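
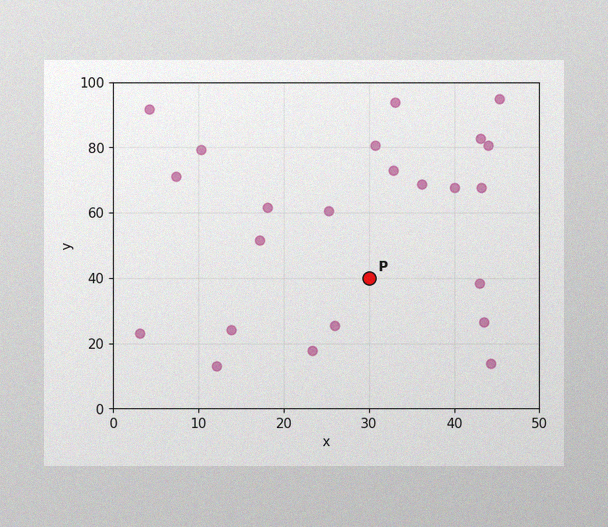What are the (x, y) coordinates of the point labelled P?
(30, 40)

The image has some photo noise and uneven lighting. Following the gridlines from P to each axis, P sits at (30, 40).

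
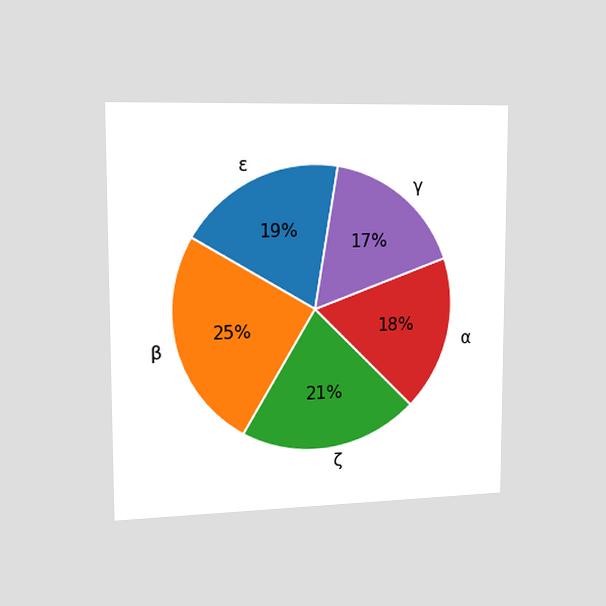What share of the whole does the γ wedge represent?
The chart is viewed slightly from the left. The γ slice takes up 17% of the pie.

17%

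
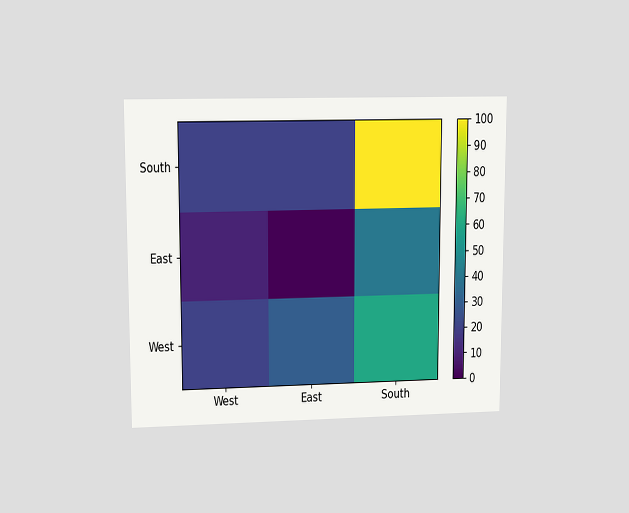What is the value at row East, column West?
The chart is viewed at a slight angle. Matching cell (East, West) against the colorbar gives 10.

10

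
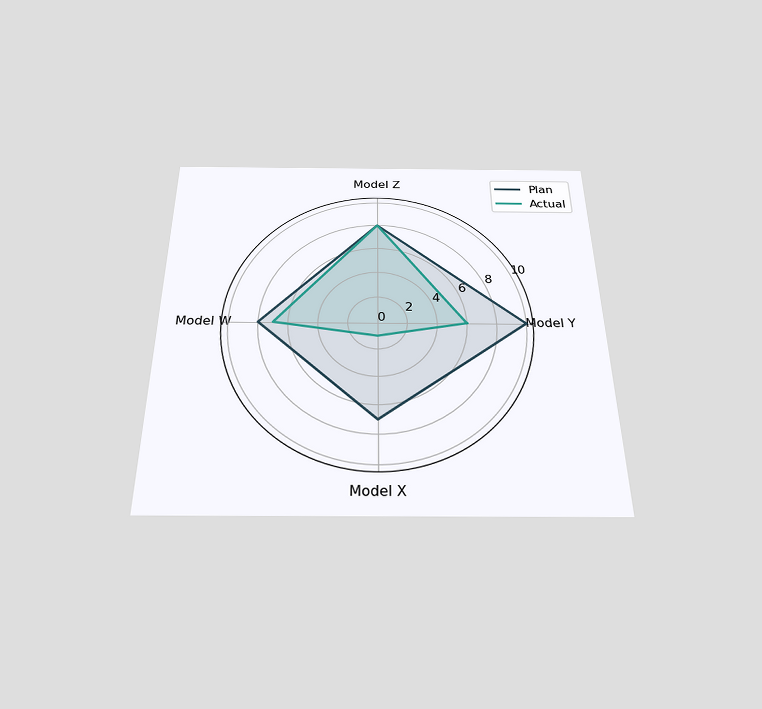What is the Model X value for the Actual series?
1

The chart is viewed slightly from below. On the Model X axis, Actual reaches 1.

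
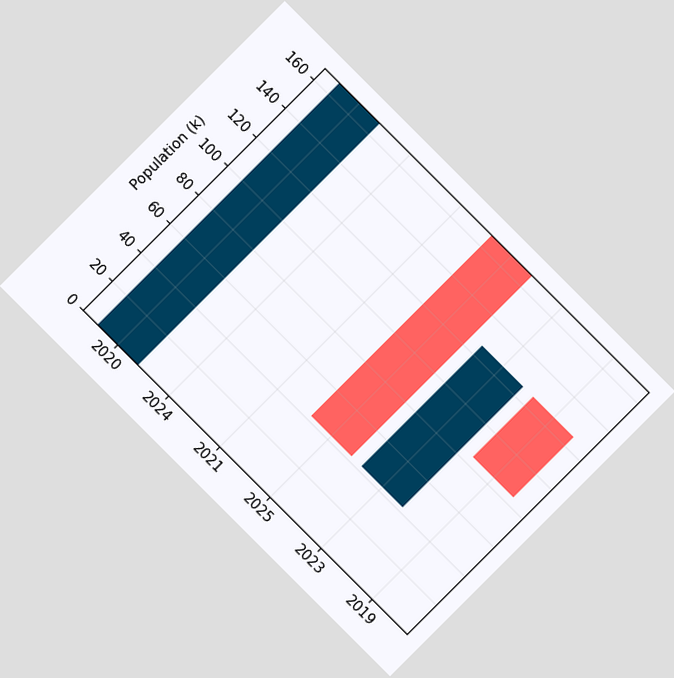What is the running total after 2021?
168k

The chart is tilted about 45° clockwise. After 2021 the running total reaches 168k.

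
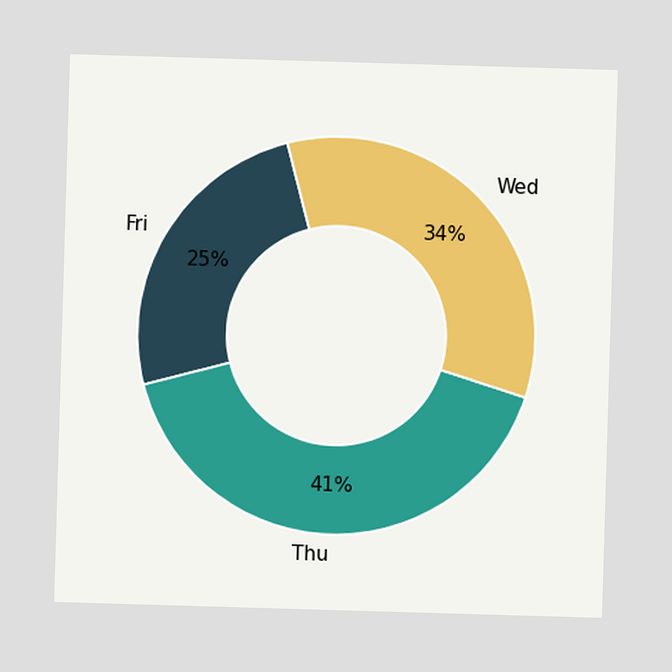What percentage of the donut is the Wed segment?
The Wed segment takes up 34% of the ring.

34%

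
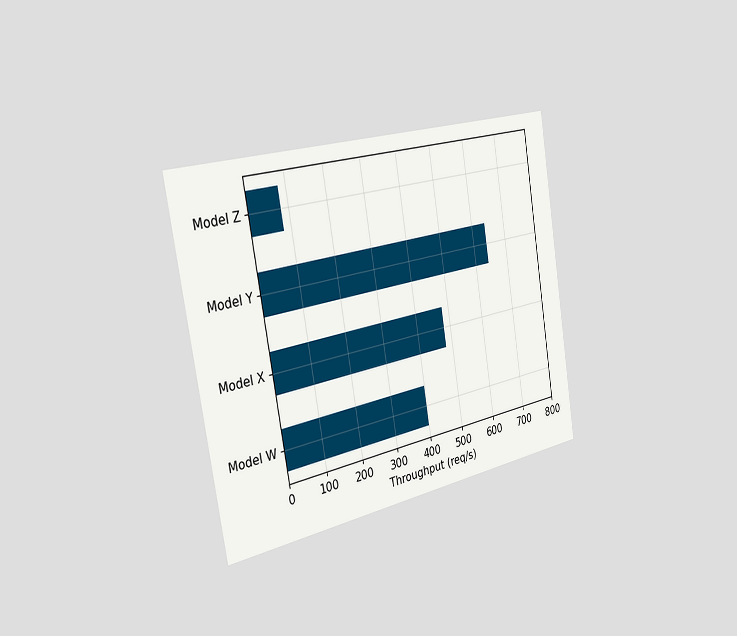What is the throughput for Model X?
480req/s

The chart is tilted about 9° counter-clockwise and viewed slightly from the left. Reading along the chart's x-axis, the Model X bar reaches 480req/s.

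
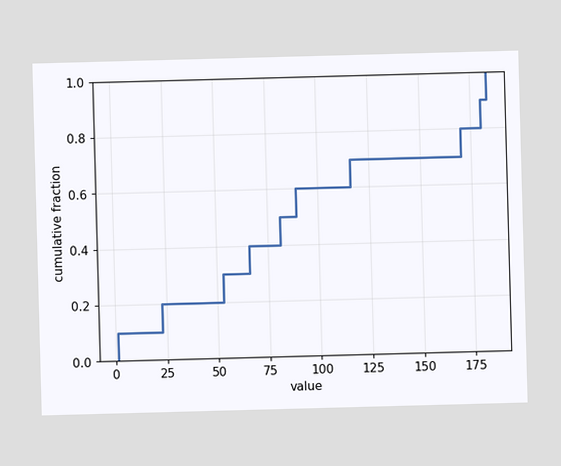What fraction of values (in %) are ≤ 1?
At x=1 the ECDF step is at 10%.

10%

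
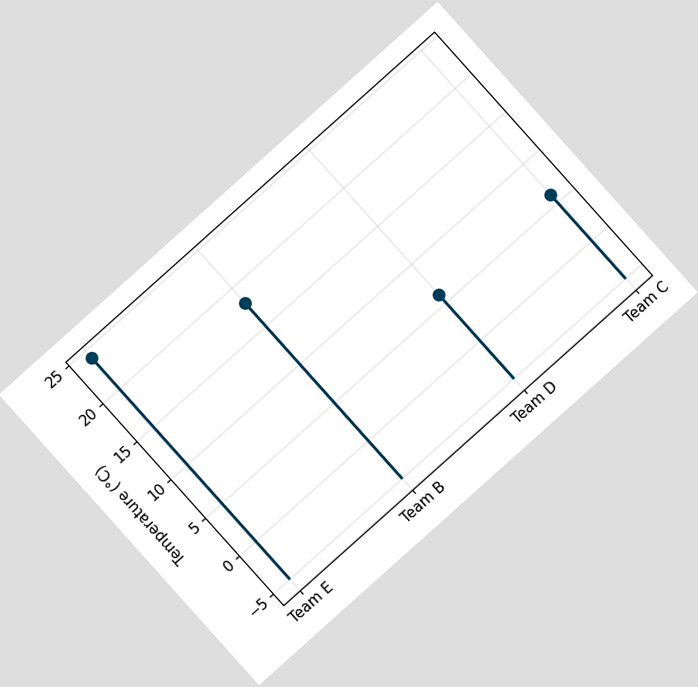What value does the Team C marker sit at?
6°C

The chart is tilted about 42° counter-clockwise. The Team C marker sits at 6°C.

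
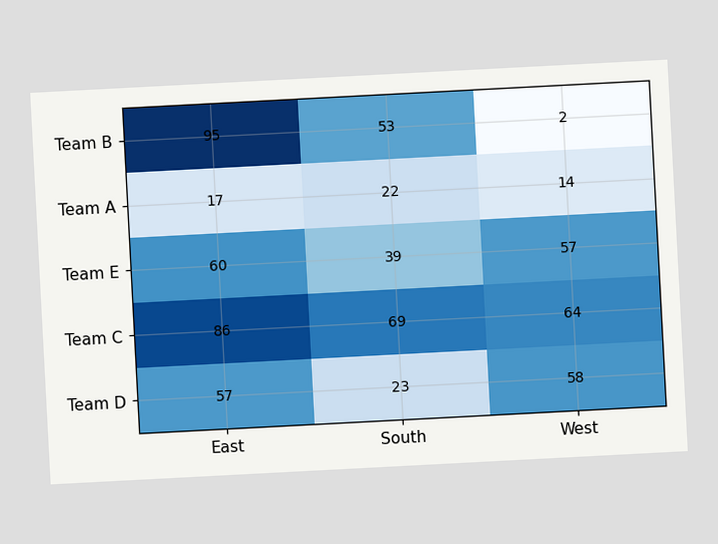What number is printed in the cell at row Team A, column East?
The chart is tilted about 3° counter-clockwise. The (Team A, East) cell reads 17.

17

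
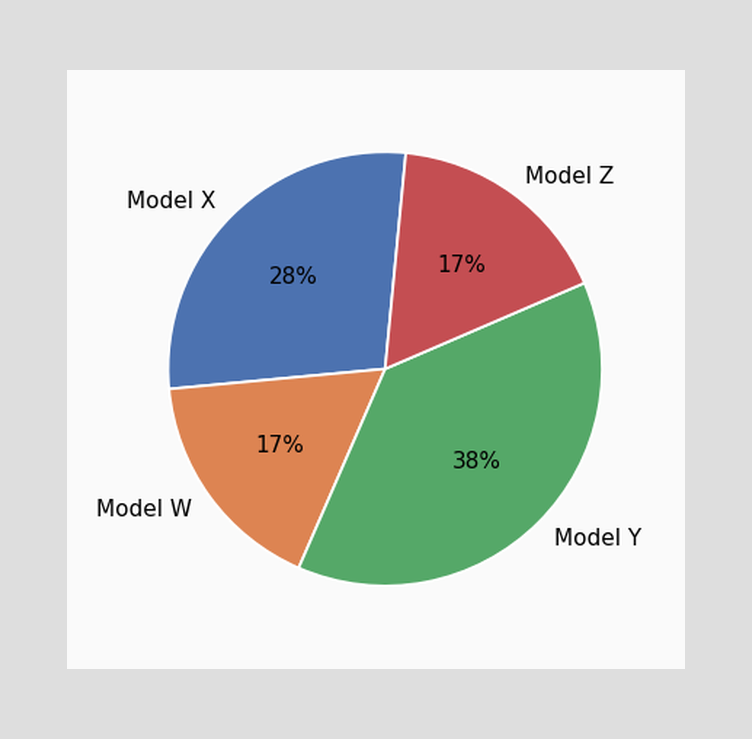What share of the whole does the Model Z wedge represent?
The Model Z slice takes up 17% of the pie.

17%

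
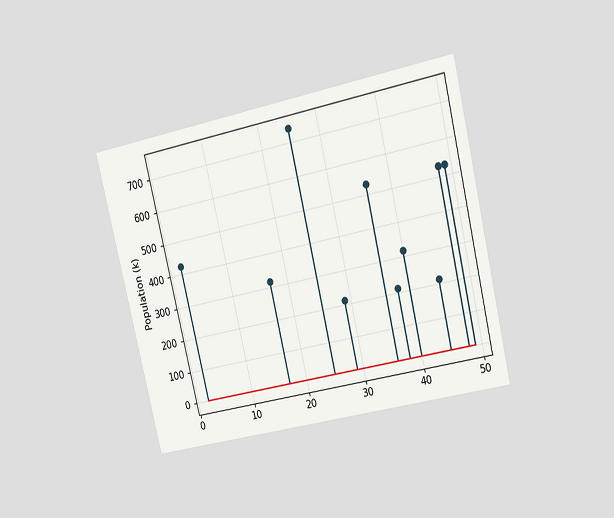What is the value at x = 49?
The chart is tilted about 13° counter-clockwise and viewed at a slight angle. The stem at x=49 reaches 530k.

530k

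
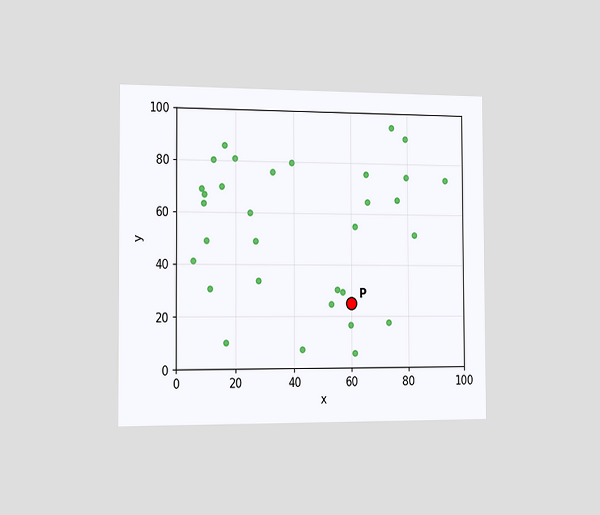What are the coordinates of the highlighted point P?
The chart is viewed slightly from the left. Following the gridlines from P to each axis, P sits at (60, 25).

(60, 25)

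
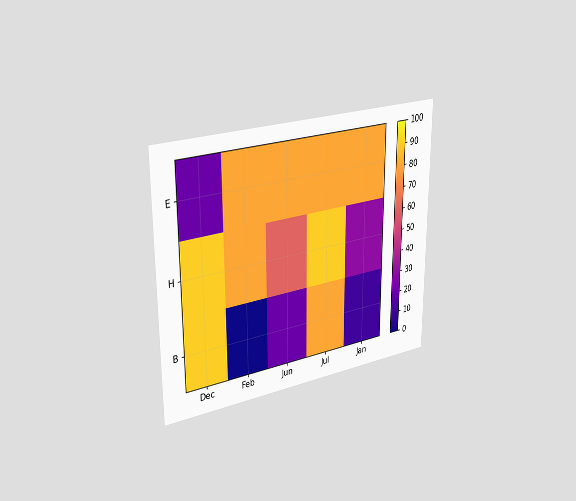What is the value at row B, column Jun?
The chart is viewed slightly from the left. Matching cell (B, Jun) against the colorbar gives 20.

20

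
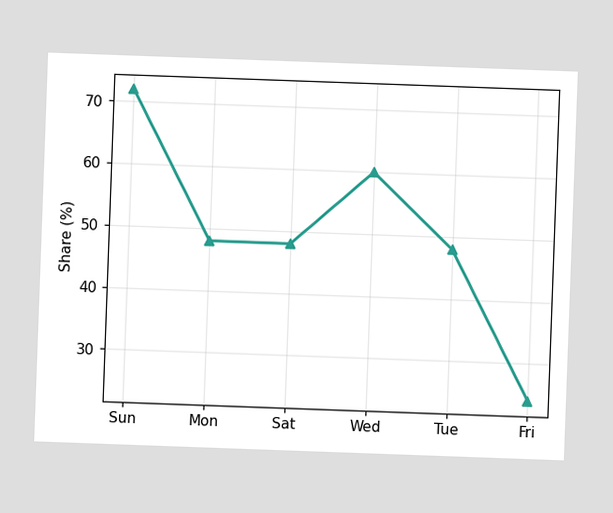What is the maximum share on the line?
The chart is tilted about 2° clockwise. The highest point is at Sun, and reading across to the y-axis gives 72%.

72%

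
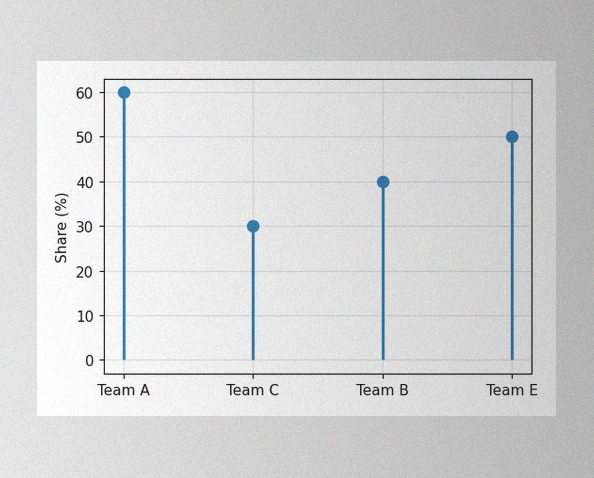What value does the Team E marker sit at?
The image has some photo noise and uneven lighting. The Team E marker sits at 50%.

50%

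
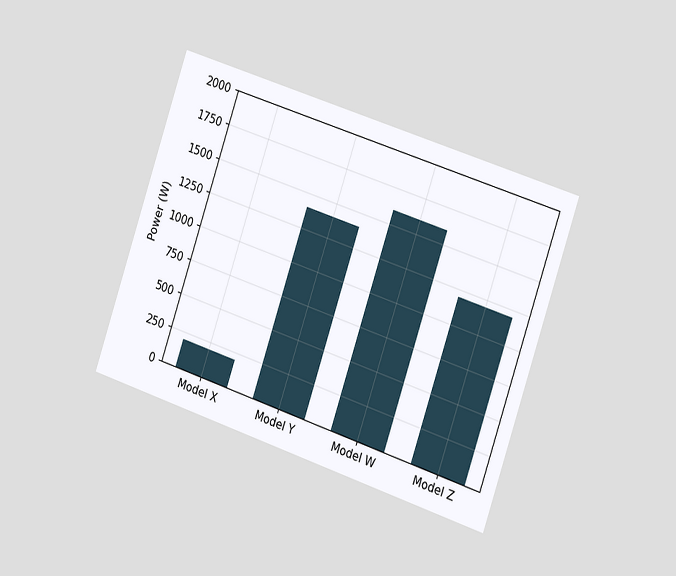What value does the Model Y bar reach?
1400W

The chart is tilted about 19° clockwise and viewed slightly from the right. Reading along the chart's y-axis, the Model Y bar reaches 1400W.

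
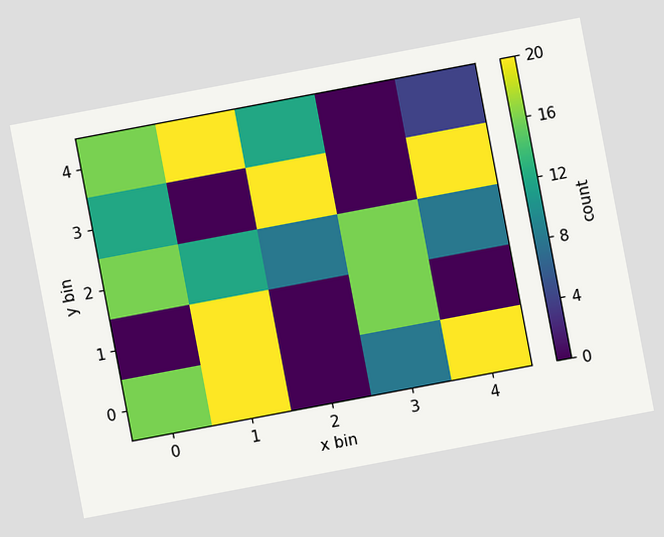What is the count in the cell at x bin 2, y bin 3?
The chart is tilted about 11° counter-clockwise. Matching the cell (2, 3) against the colorbar gives 20.

20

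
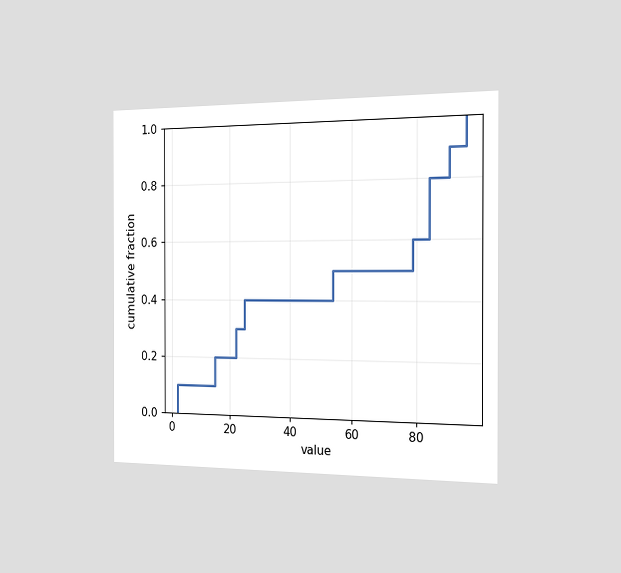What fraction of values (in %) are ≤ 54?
The chart is viewed slightly from the right. At x=54 the ECDF step is at 50%.

50%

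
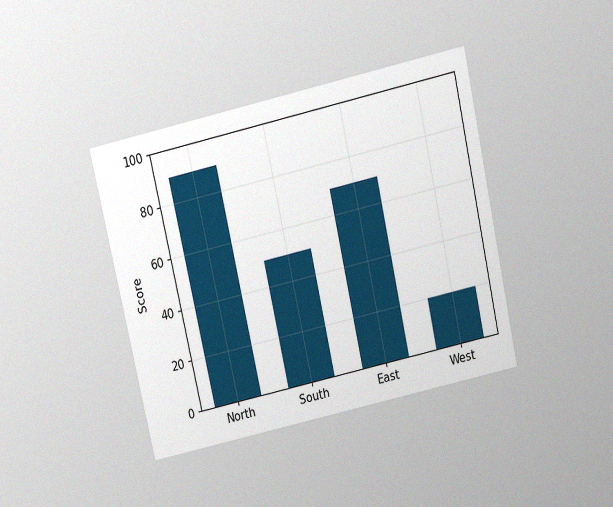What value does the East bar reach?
The chart is tilted about 13° counter-clockwise and viewed slightly from above, with some photo noise. Reading along the chart's y-axis, the East bar reaches 70.

70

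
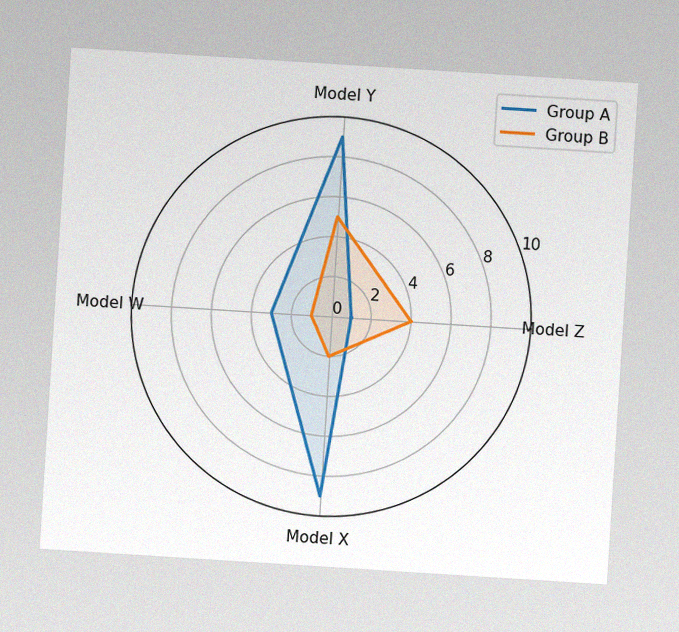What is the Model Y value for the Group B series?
The chart is tilted about 4° clockwise, with some photo noise. On the Model Y axis, Group B reaches 5.

5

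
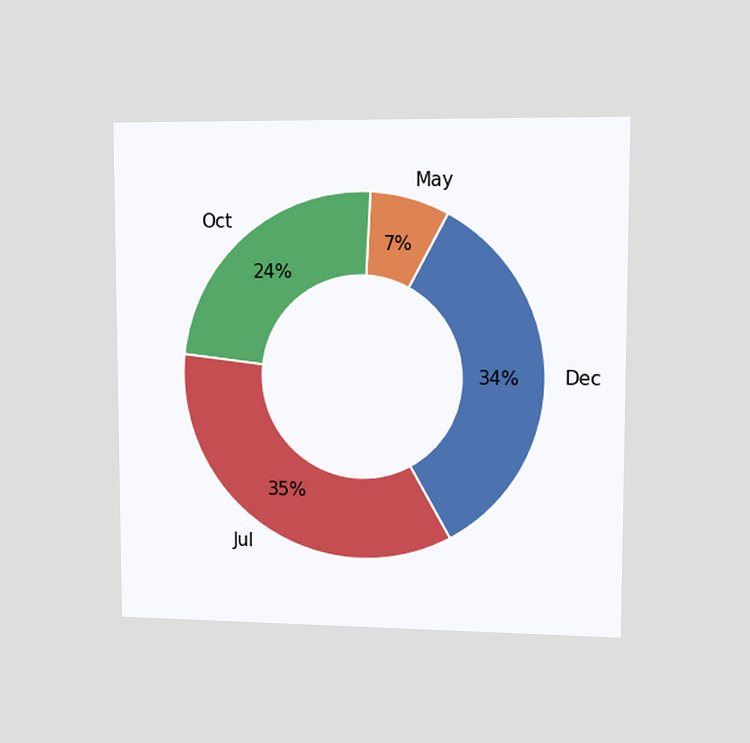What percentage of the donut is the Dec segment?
The chart is viewed slightly from the right. The Dec segment takes up 34% of the ring.

34%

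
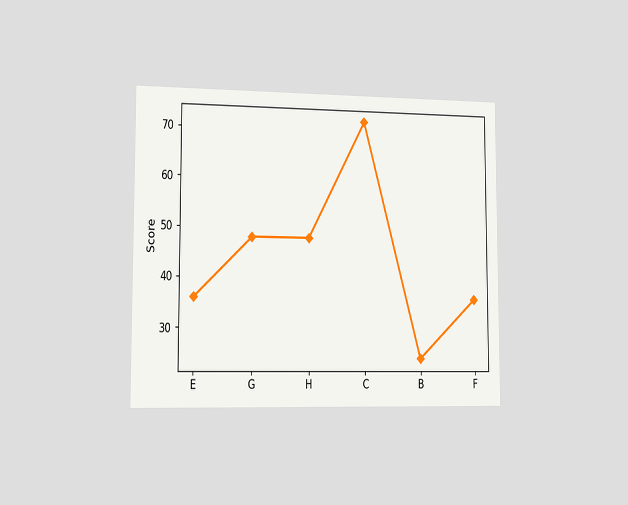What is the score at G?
The chart is viewed slightly from the left. At G, the line is at 48.

48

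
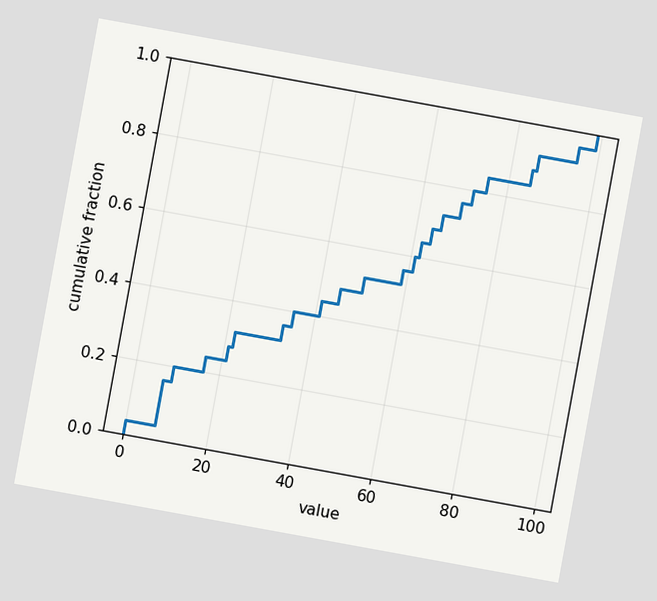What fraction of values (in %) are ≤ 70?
The chart is tilted about 10° clockwise. At x=70 the ECDF step is at 76%.

76%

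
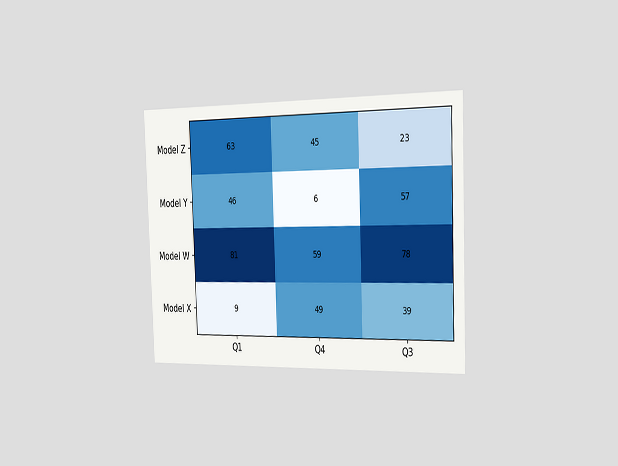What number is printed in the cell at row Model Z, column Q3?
23

The chart is tilted about 2° counter-clockwise and viewed slightly from the right. The (Model Z, Q3) cell reads 23.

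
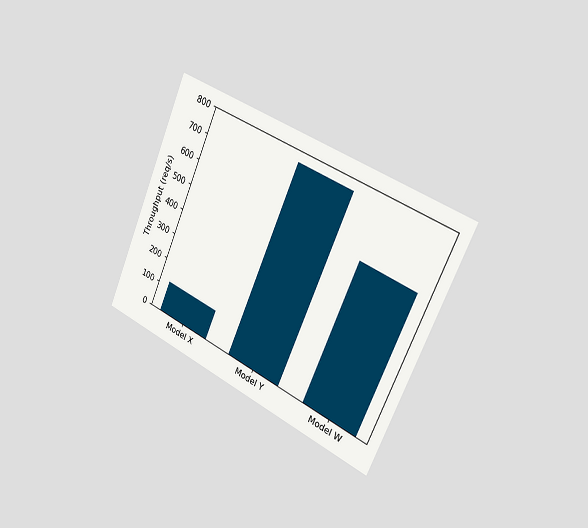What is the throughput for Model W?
The chart is tilted about 24° clockwise and viewed slightly from the right. Reading along the chart's y-axis, the Model W bar reaches 560req/s.

560req/s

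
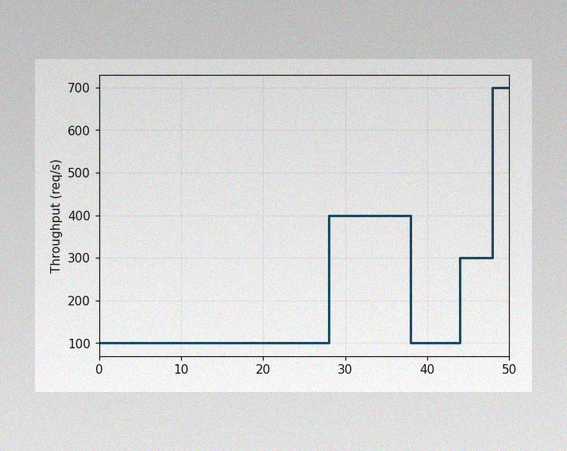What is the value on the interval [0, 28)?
100req/s

The image has some photo noise and uneven lighting. On [0, 28) the step sits at 100req/s.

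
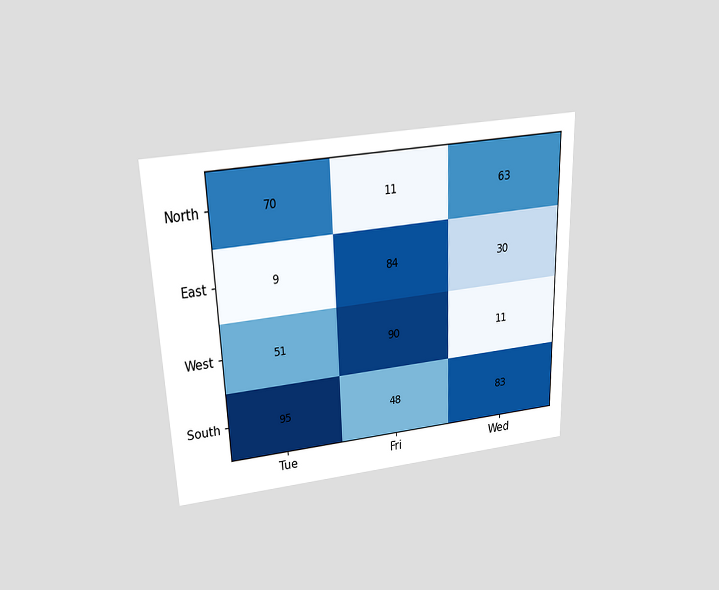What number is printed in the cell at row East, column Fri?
The chart is tilted about 2° counter-clockwise and viewed slightly from above. The (East, Fri) cell reads 84.

84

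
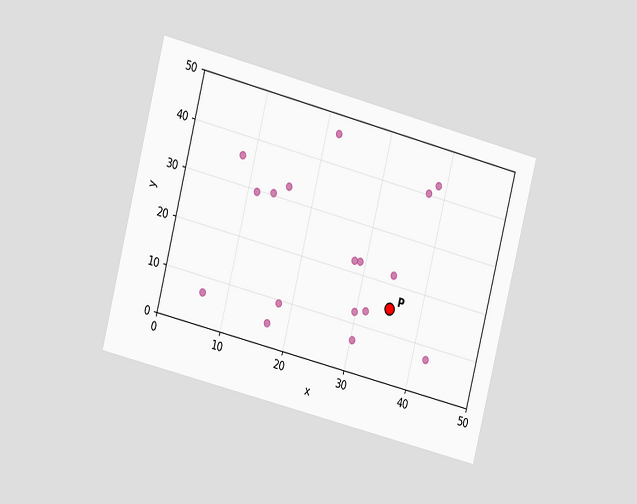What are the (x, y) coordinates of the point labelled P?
(35, 15)

The chart is tilted about 14° clockwise and viewed at a slight angle. Following the gridlines from P to each axis, P sits at (35, 15).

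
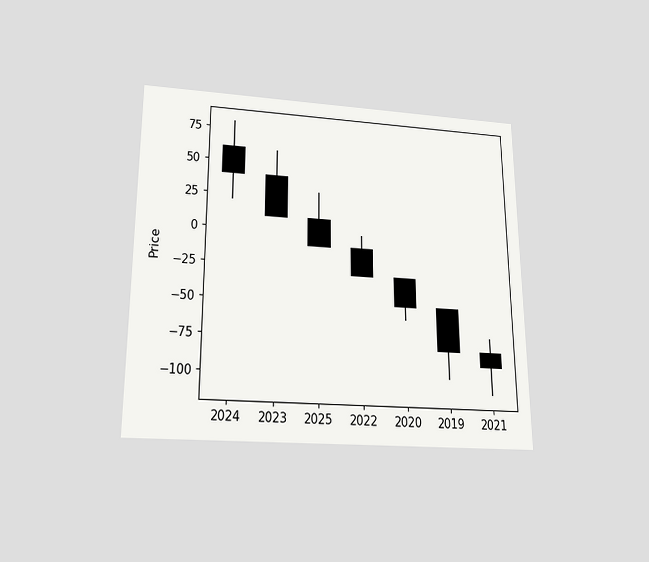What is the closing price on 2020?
The chart is viewed slightly from below. The 2020 candle closes at -50.

-50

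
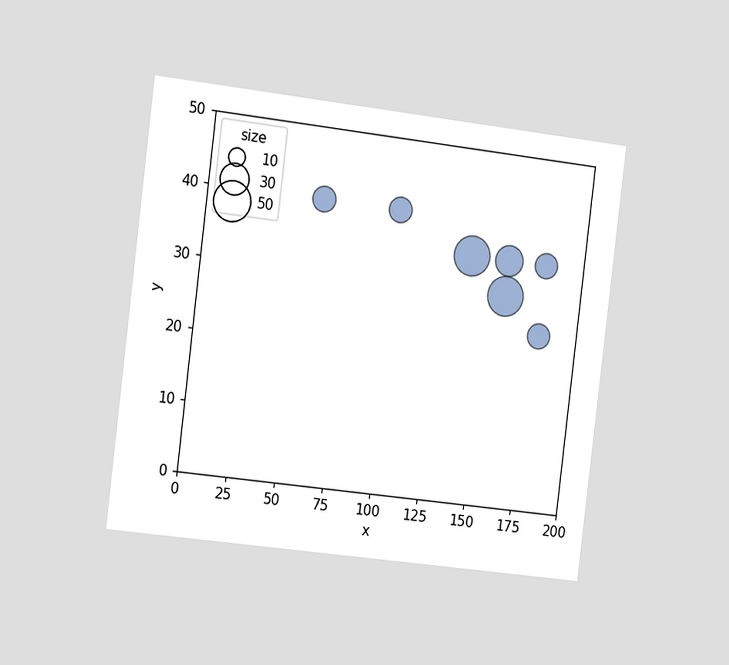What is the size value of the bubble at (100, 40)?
20

The chart is tilted about 7° clockwise and viewed slightly from the left. Matching the bubble at (100, 40) against the size legend gives 20.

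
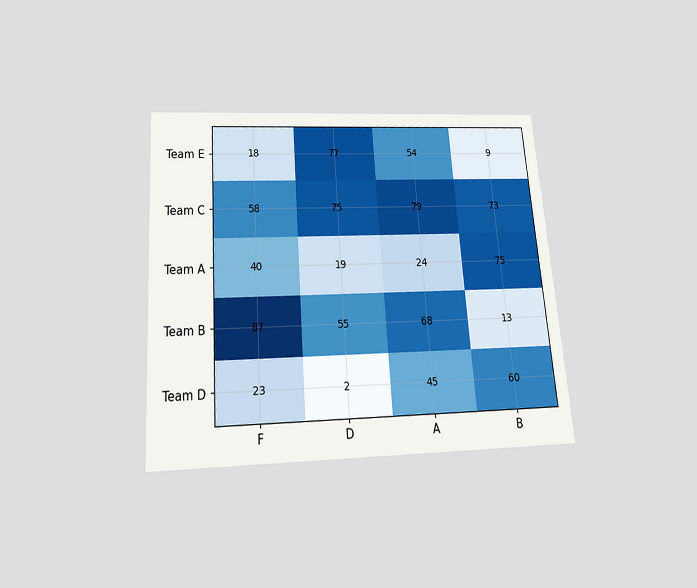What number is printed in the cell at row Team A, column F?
The chart is tilted about 4° counter-clockwise and viewed slightly from below. The (Team A, F) cell reads 40.

40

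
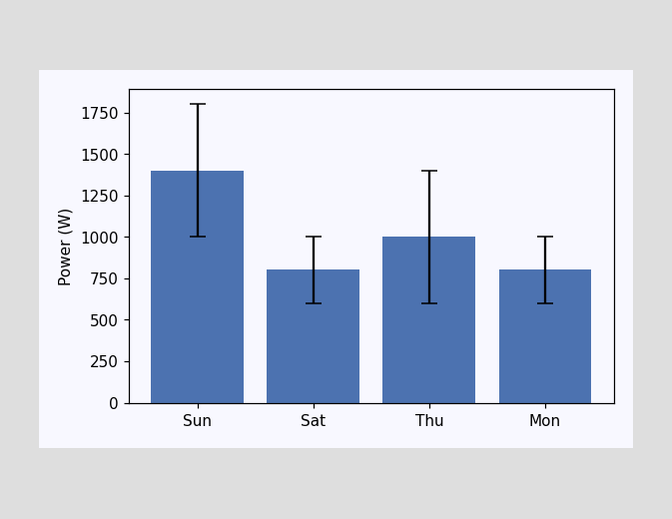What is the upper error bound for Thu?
1400W

The Thu bar's upper whisker reaches 1400W.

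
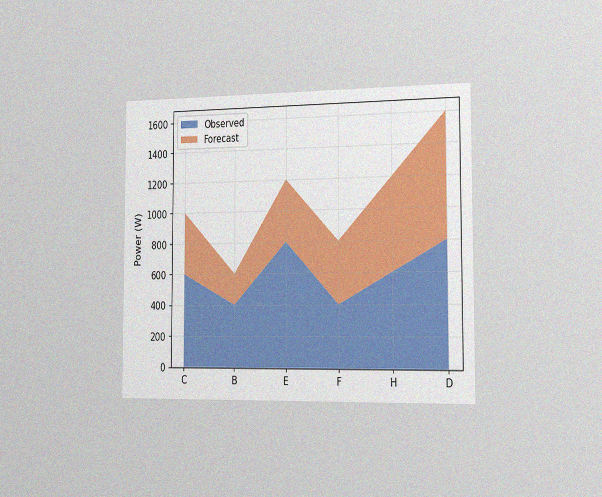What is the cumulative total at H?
1200W

The chart is viewed slightly from the right, with some photo noise. The stacked total at H reaches 1200W.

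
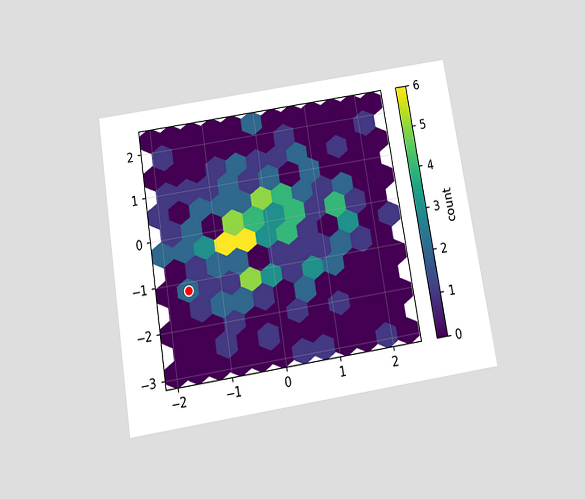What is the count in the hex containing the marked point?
2

The chart is tilted about 9° counter-clockwise and viewed slightly from below. The marked hex reads 2 on the colorbar.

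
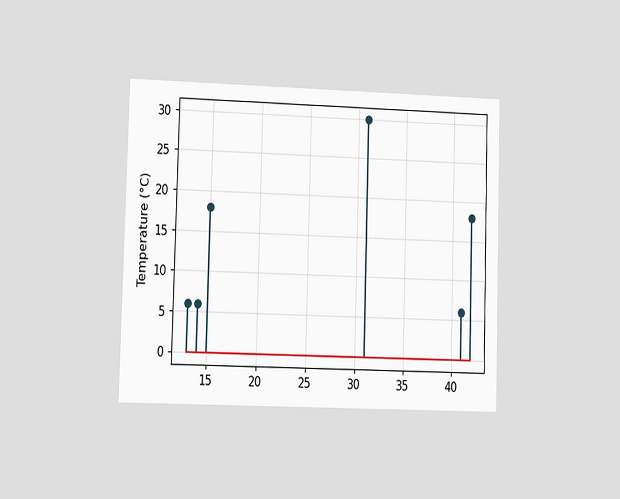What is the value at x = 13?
6°C

The chart is viewed at a slight angle. The stem at x=13 reaches 6°C.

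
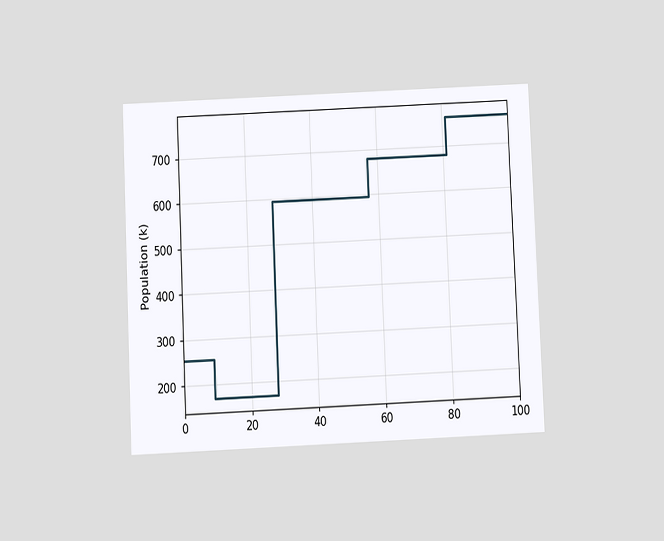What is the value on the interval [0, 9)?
255k

The chart is tilted about 3° counter-clockwise and viewed slightly from below. On [0, 9) the step sits at 255k.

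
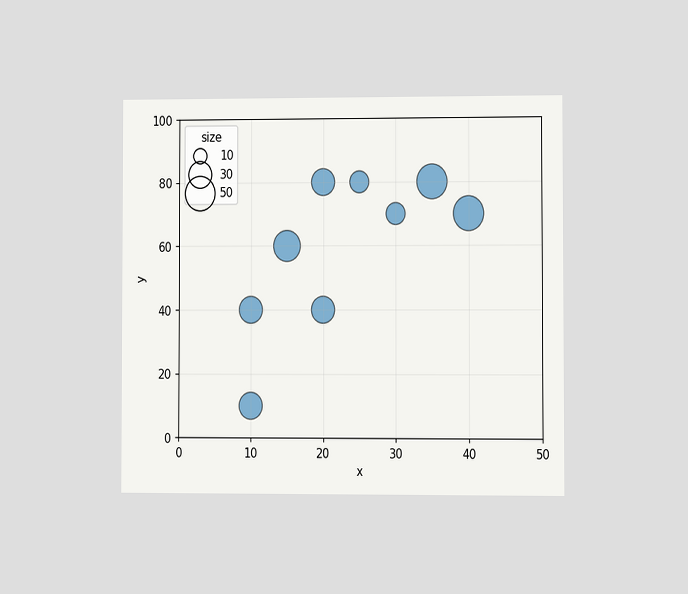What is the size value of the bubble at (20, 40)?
The chart is viewed at a slight angle. Matching the bubble at (20, 40) against the size legend gives 30.

30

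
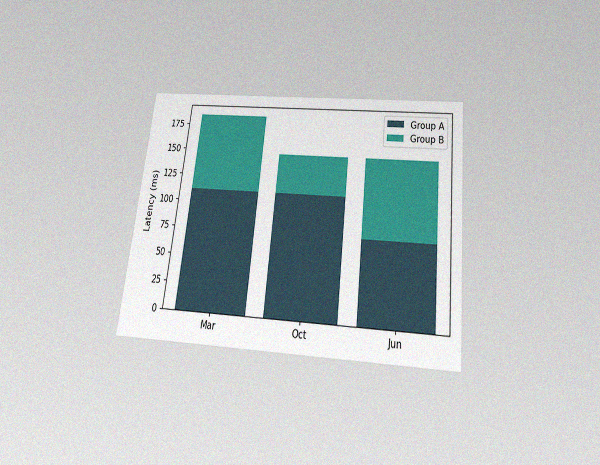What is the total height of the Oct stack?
The chart is tilted about 6° clockwise and viewed slightly from below, with some photo noise. The Oct stack's top reaches 148ms on the y-axis.

148ms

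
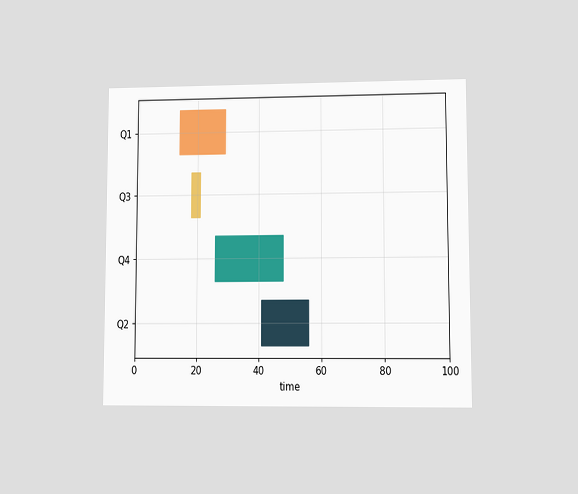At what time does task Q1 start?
14

The chart is viewed at a slight angle. The Q1 bar begins at t=14.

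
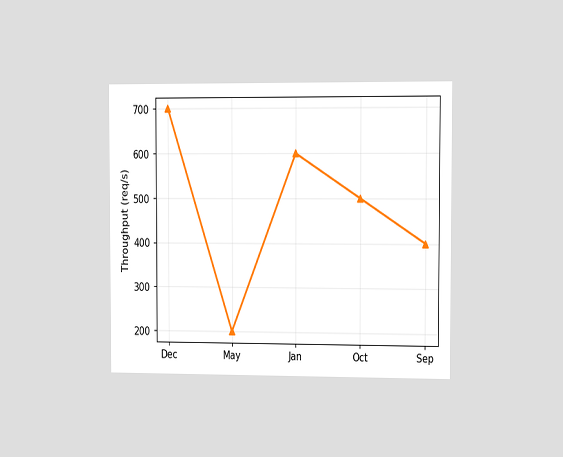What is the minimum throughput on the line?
200req/s

The chart is viewed slightly from the right. The lowest point is at May, and reading across to the y-axis gives 200req/s.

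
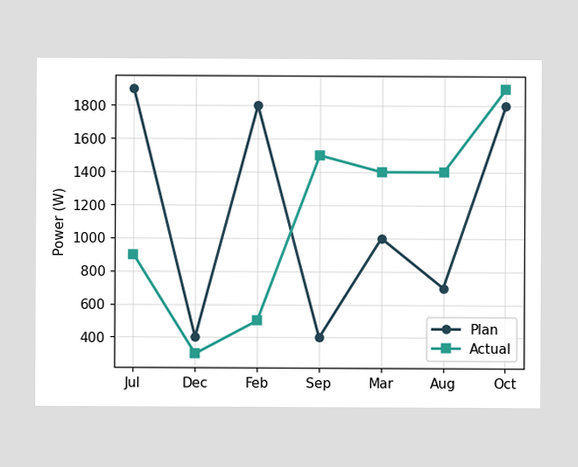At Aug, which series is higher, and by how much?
At Aug, Actual sits above the other line by 700W.

Actual, by 700W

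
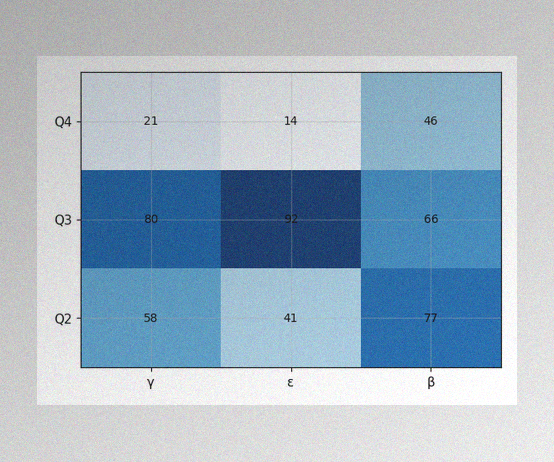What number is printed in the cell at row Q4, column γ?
The image has some photo noise and uneven lighting. The (Q4, γ) cell reads 21.

21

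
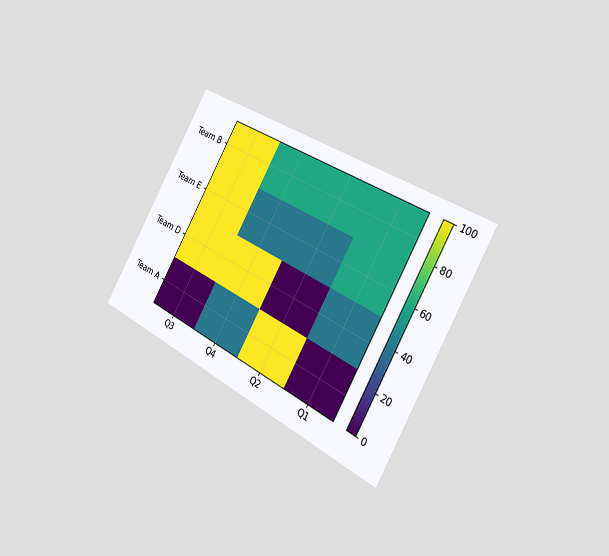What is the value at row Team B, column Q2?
The chart is tilted about 29° clockwise and viewed slightly from the right. Matching cell (Team B, Q2) against the colorbar gives 60.

60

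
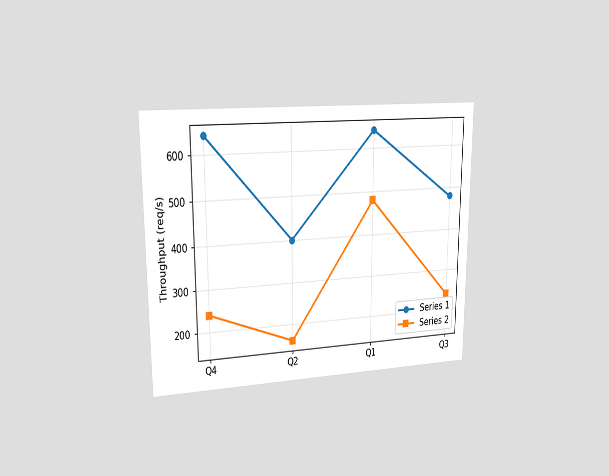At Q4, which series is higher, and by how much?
The chart is viewed at a slight angle. At Q4, Series 1 sits above the other line by 400req/s.

Series 1, by 400req/s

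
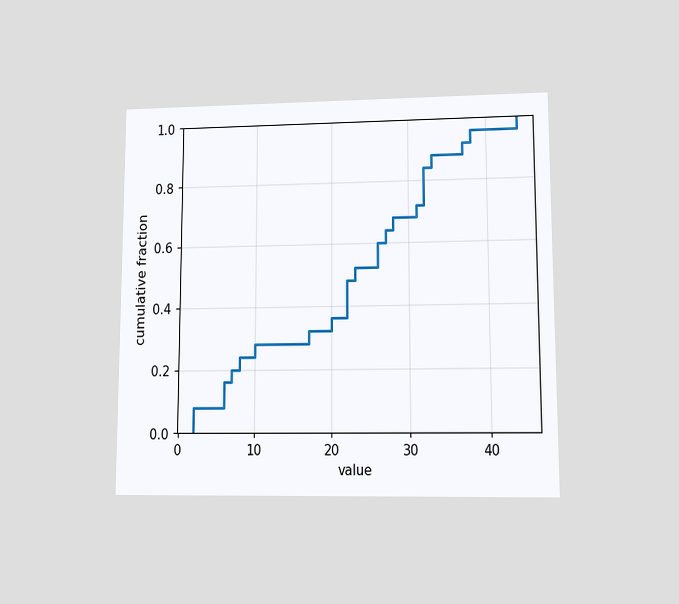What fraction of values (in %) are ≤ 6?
16%

The chart is viewed at a slight angle. At x=6 the ECDF step is at 16%.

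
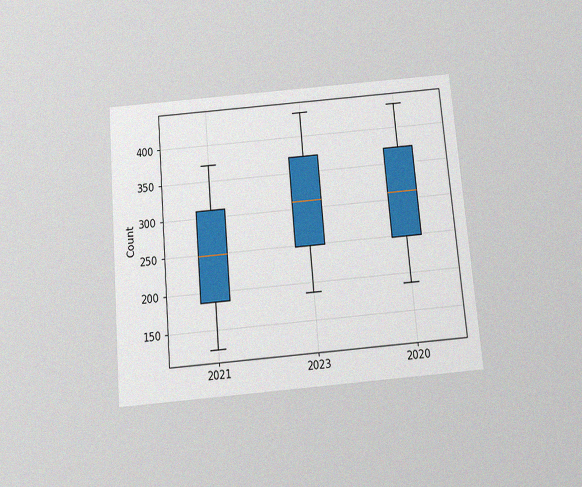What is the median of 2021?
The chart is tilted about 5° counter-clockwise and viewed slightly from below, with some photo noise. The median line in the 2021 box sits at 248.

248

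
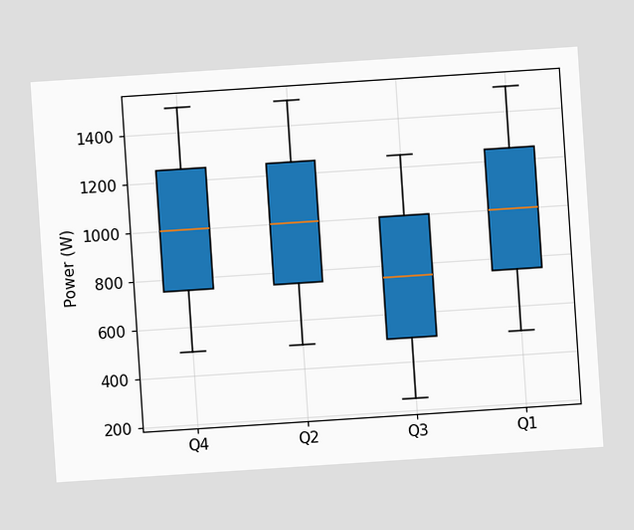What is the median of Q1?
The chart is tilted about 4° counter-clockwise. The median line in the Q1 box sits at 1000W.

1000W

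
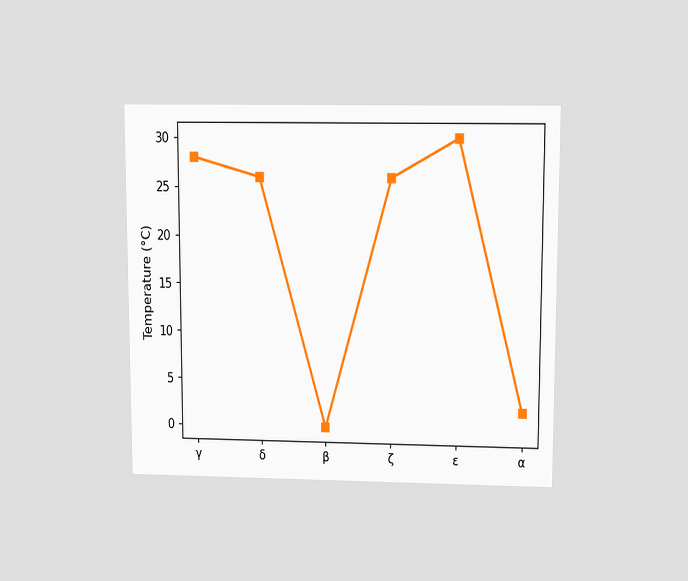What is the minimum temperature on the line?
0°C

The chart is viewed slightly from above. The lowest point is at β, and reading across to the y-axis gives 0°C.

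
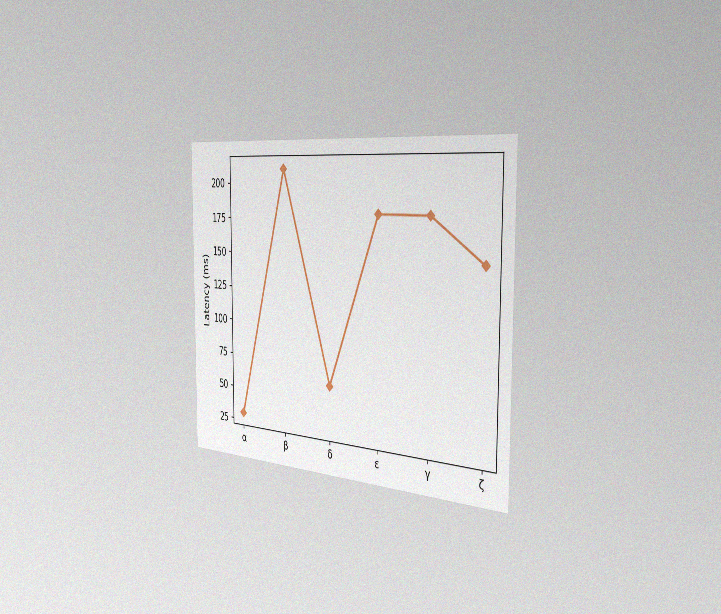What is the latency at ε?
180ms

The chart is viewed slightly from the right, with some photo noise. At ε, the line is at 180ms.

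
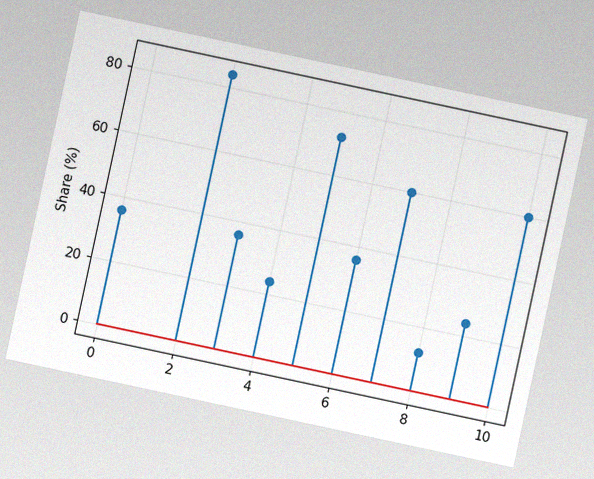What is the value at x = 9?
24%

The chart is tilted about 12° clockwise, with some photo noise. The stem at x=9 reaches 24%.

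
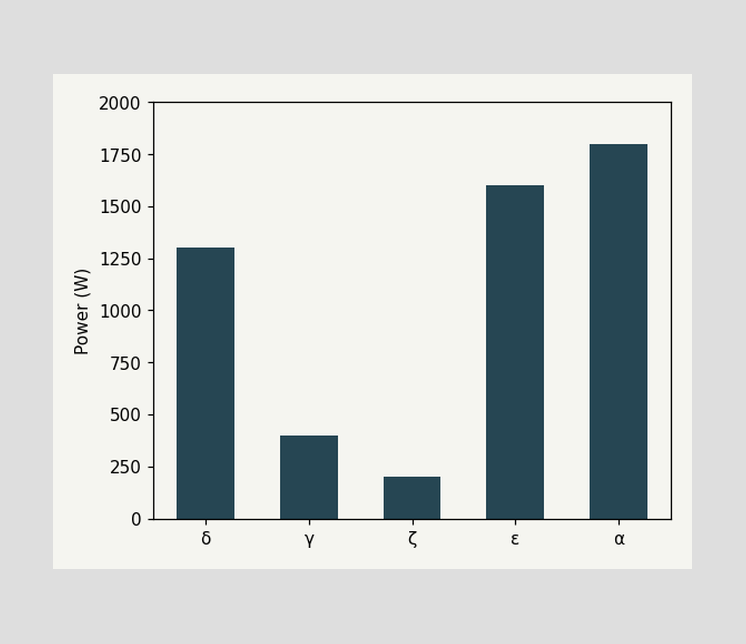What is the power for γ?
Reading along the chart's y-axis, the γ bar reaches 400W.

400W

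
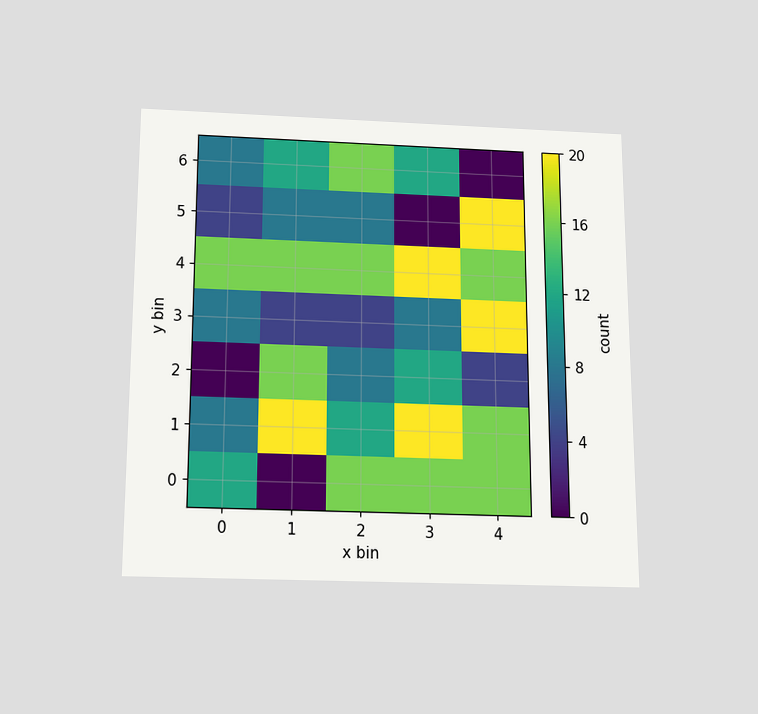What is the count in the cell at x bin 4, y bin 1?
The chart is viewed slightly from below. Matching the cell (4, 1) against the colorbar gives 16.

16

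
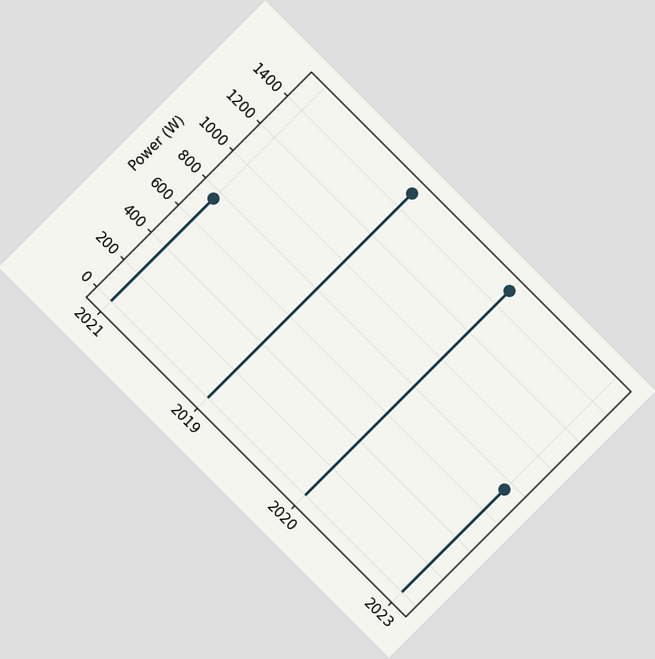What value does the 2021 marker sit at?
750W

The chart is tilted about 45° clockwise. The 2021 marker sits at 750W.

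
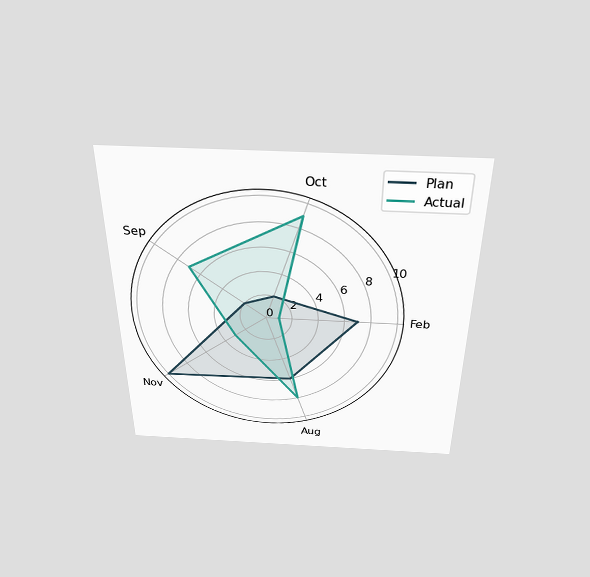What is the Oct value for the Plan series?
The chart is viewed slightly from above. On the Oct axis, Plan reaches 2.

2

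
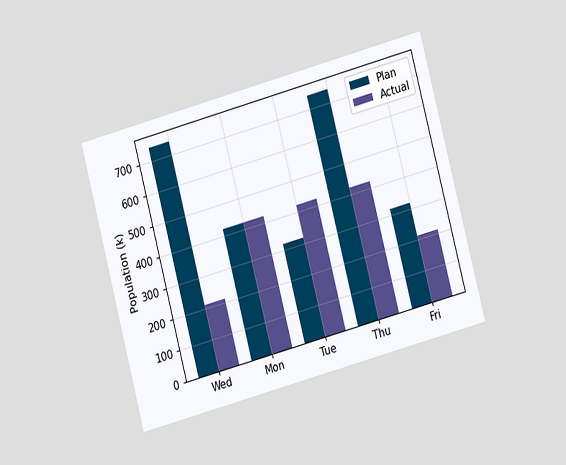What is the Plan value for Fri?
318k

The chart is tilted about 15° counter-clockwise and viewed at a slight angle. The Plan bar at Fri reaches 318k on the y-axis.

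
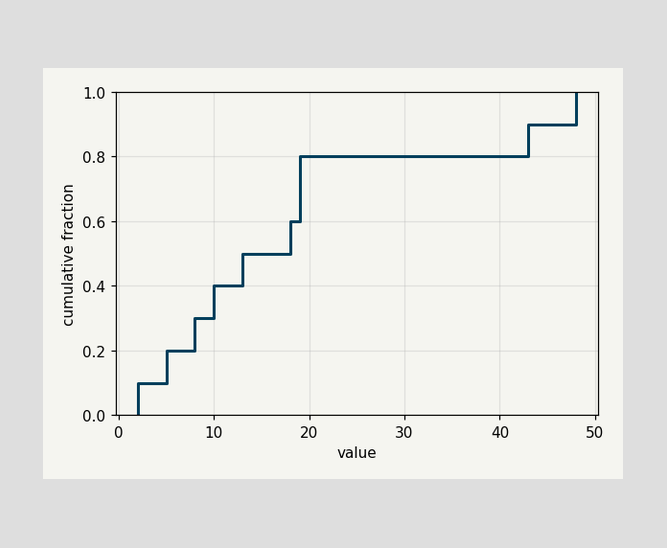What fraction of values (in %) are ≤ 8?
At x=8 the ECDF step is at 30%.

30%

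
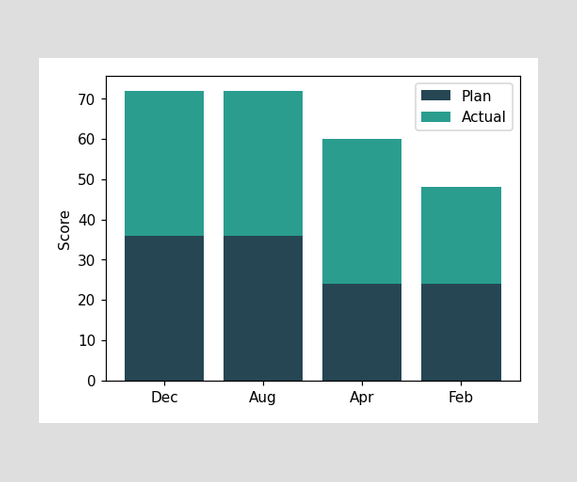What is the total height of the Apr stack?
60

The Apr stack's top reaches 60 on the y-axis.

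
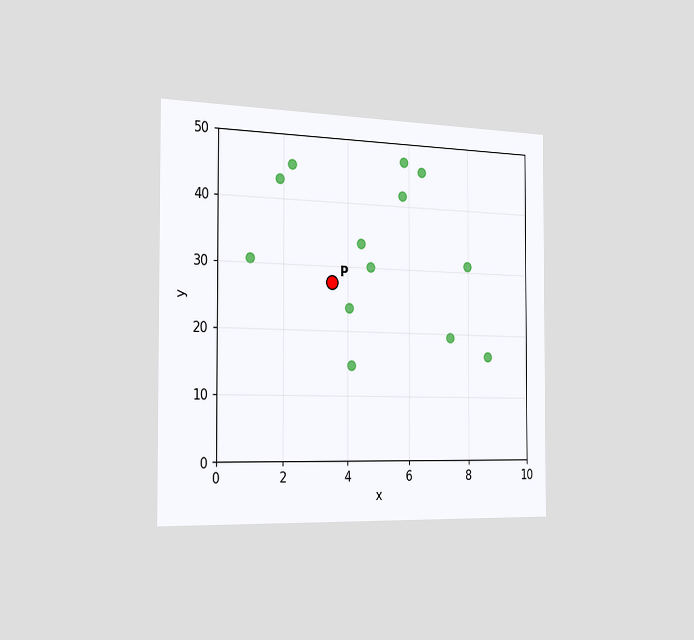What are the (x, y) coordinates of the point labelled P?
(3.5, 27.5)

The chart is viewed slightly from the left. Following the gridlines from P to each axis, P sits at (3.5, 27.5).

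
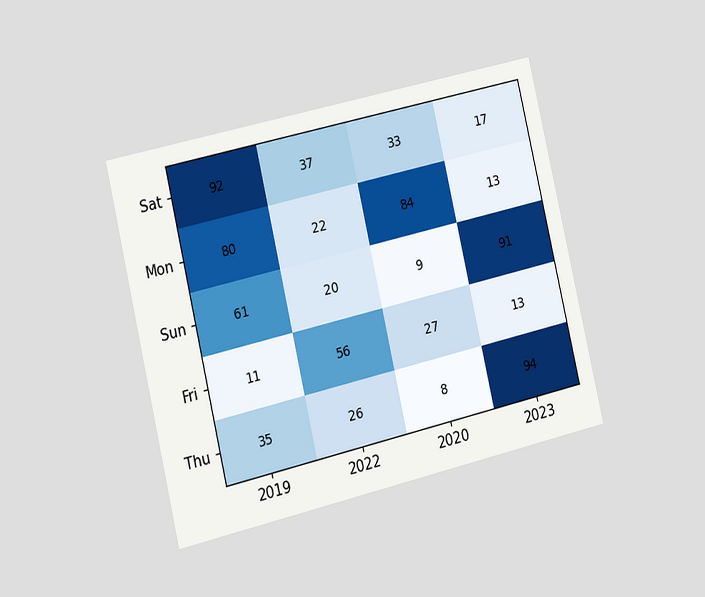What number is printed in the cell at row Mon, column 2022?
The chart is tilted about 13° counter-clockwise and viewed slightly from the left. The (Mon, 2022) cell reads 22.

22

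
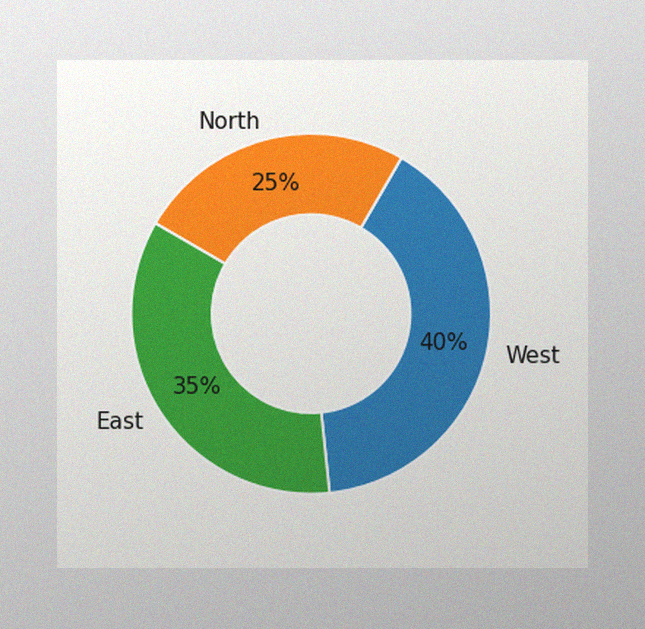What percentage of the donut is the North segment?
25%

The image has some photo noise and uneven lighting. The North segment takes up 25% of the ring.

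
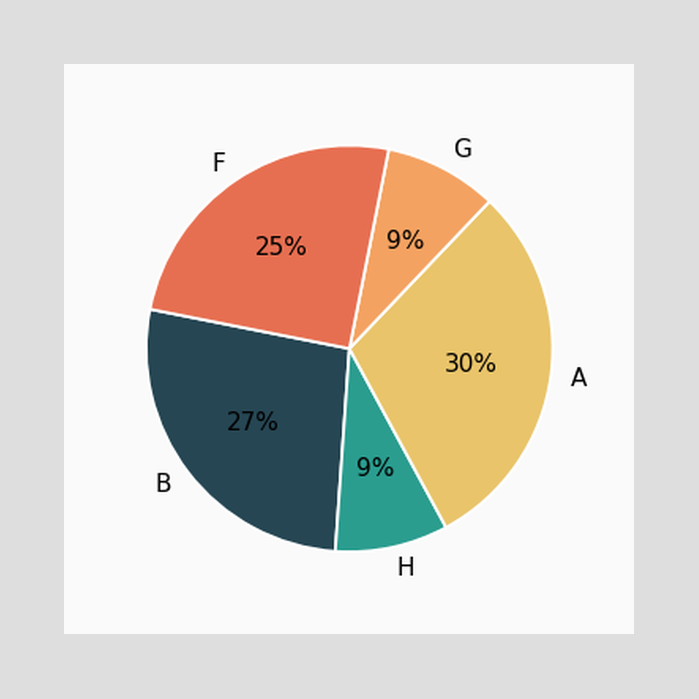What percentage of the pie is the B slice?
The B slice takes up 27% of the pie.

27%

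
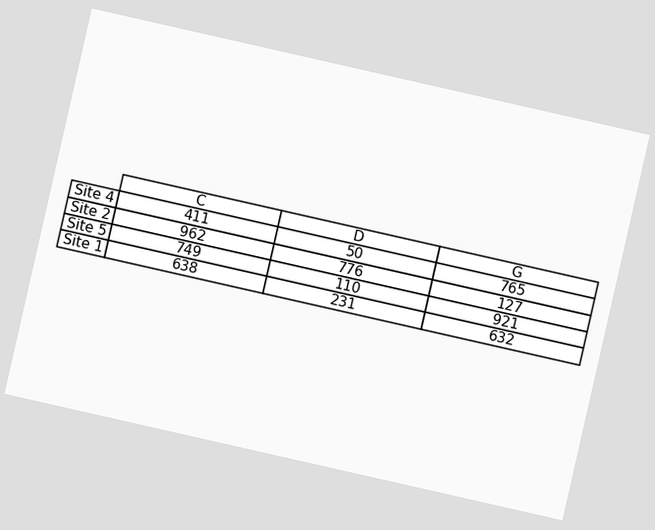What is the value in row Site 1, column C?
The chart is tilted about 13° clockwise. The (Site 1, C) cell reads 638.

638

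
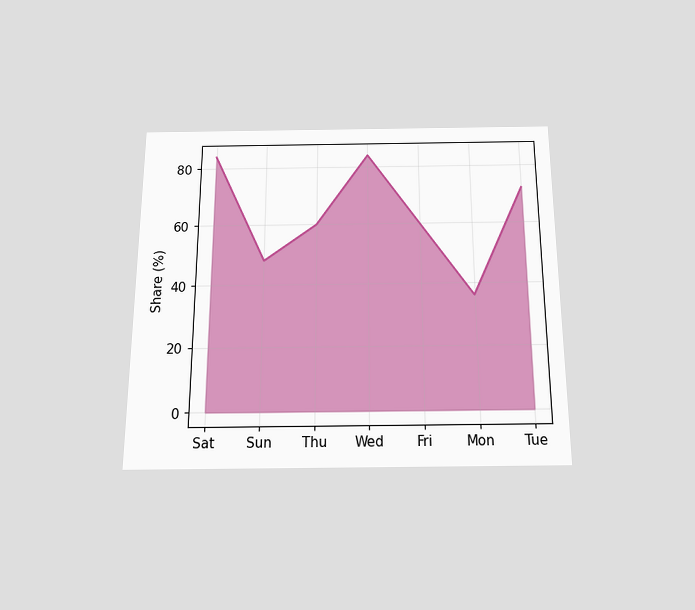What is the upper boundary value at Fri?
60%

The chart is viewed slightly from below. At Fri the upper boundary is at 60%.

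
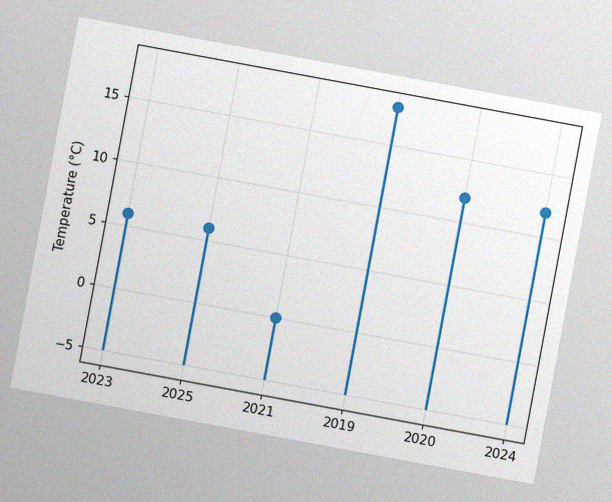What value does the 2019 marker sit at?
The chart is tilted about 10° clockwise, with some photo noise. The 2019 marker sits at 18°C.

18°C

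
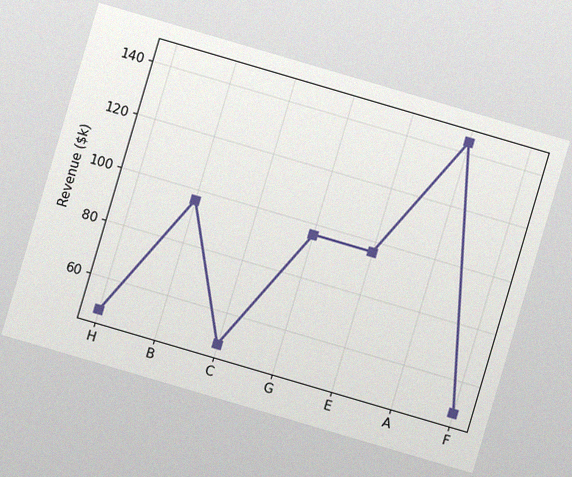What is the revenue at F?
The chart is tilted about 16° clockwise, with some photo noise. At F, the line is at $48k.

$48k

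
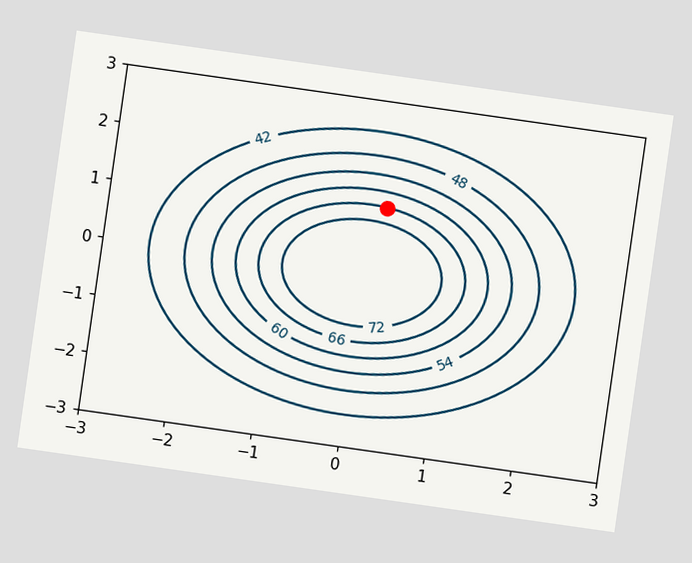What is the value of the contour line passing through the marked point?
66

The chart is tilted about 8° clockwise. The marked point sits on the contour labelled 66.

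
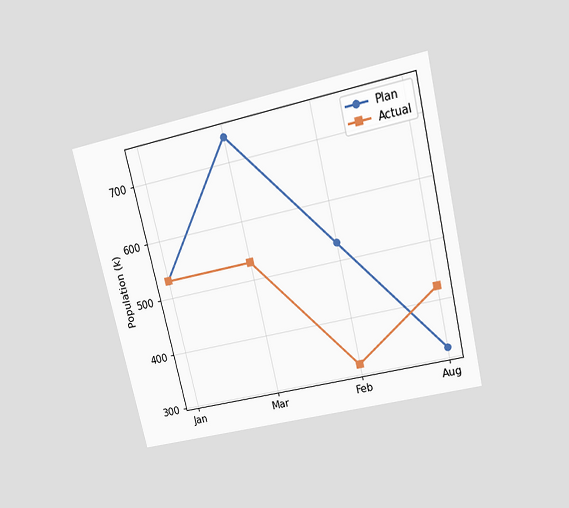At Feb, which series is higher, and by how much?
Plan, by 212k

The chart is tilted about 13° counter-clockwise and viewed slightly from above. At Feb, Plan sits above the other line by 212k.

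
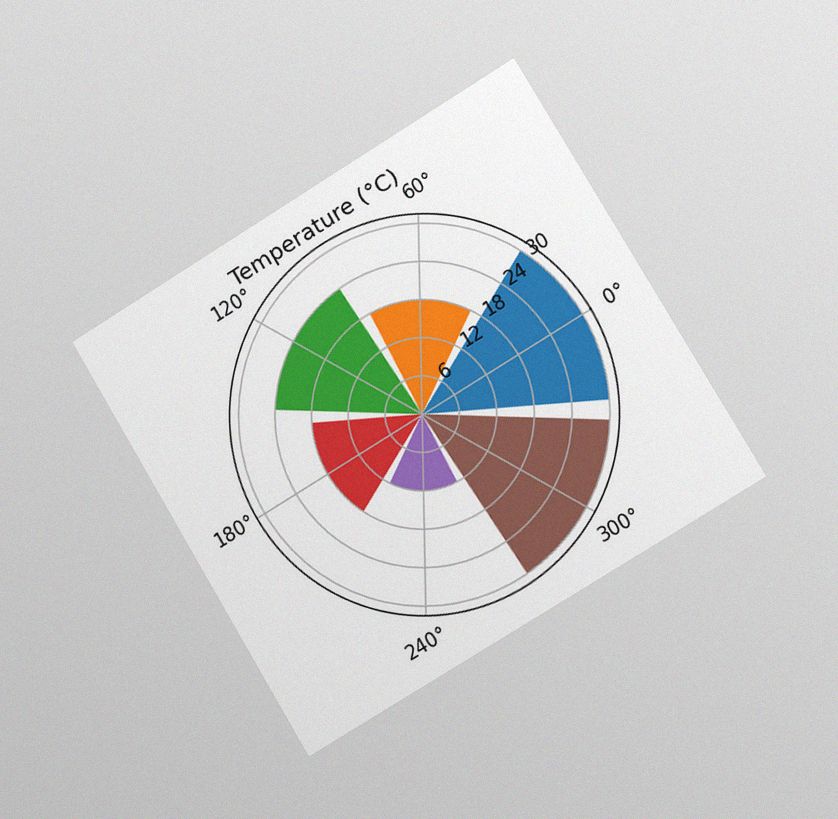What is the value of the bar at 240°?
The chart is tilted about 31° counter-clockwise and viewed slightly from the right, with some photo noise. The bar at 240° reaches 12°C on the radial axis.

12°C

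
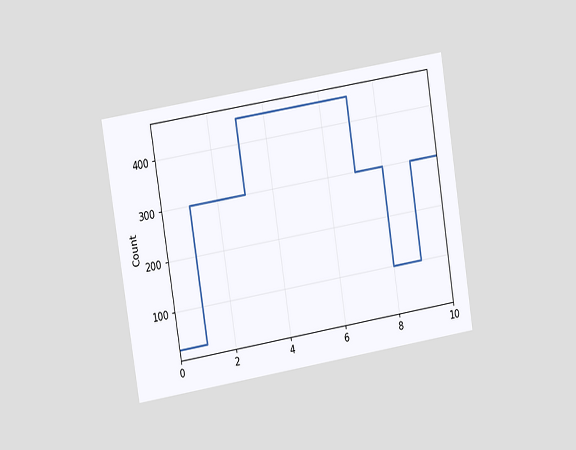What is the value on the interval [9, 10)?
300

The chart is tilted about 9° counter-clockwise and viewed slightly from the left. On [9, 10) the step sits at 300.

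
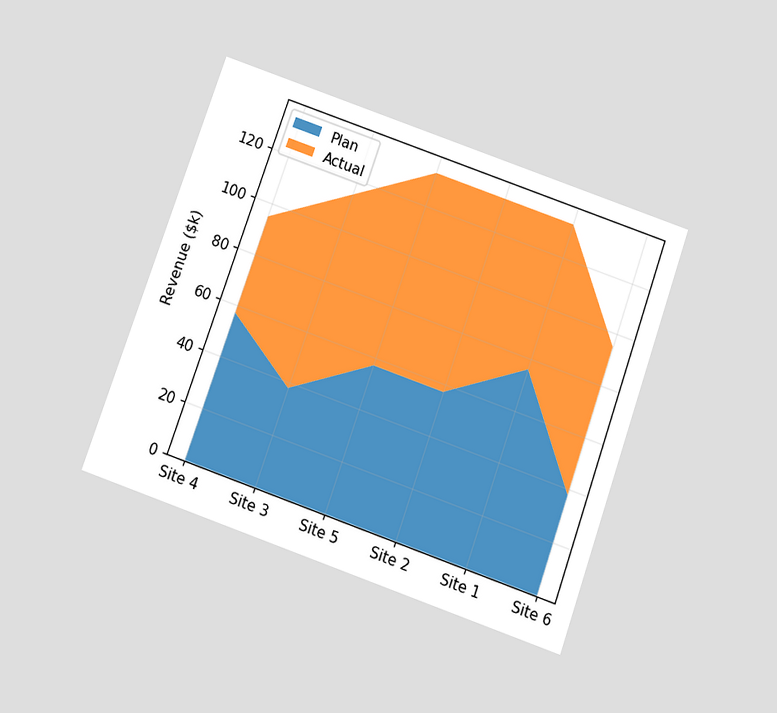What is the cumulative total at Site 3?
$114k

The chart is tilted about 19° clockwise and viewed slightly from below. The stacked total at Site 3 reaches $114k.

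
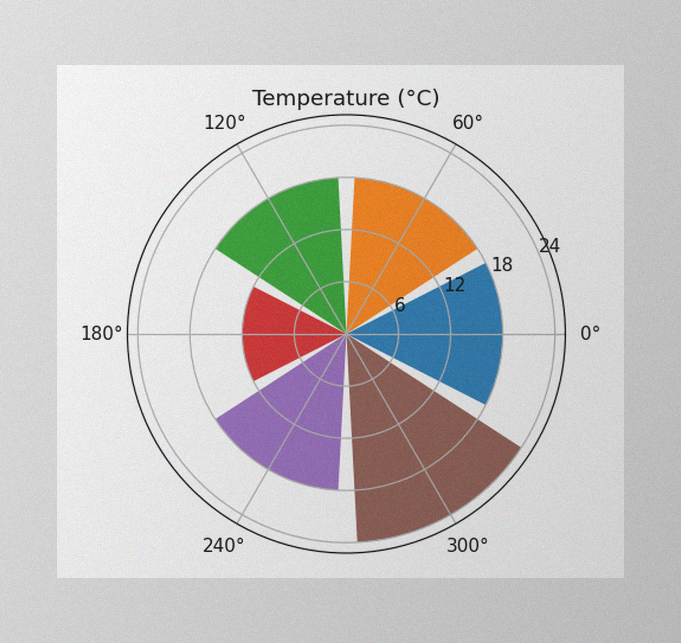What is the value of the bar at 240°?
The image has some photo noise and uneven lighting. The bar at 240° reaches 18°C on the radial axis.

18°C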